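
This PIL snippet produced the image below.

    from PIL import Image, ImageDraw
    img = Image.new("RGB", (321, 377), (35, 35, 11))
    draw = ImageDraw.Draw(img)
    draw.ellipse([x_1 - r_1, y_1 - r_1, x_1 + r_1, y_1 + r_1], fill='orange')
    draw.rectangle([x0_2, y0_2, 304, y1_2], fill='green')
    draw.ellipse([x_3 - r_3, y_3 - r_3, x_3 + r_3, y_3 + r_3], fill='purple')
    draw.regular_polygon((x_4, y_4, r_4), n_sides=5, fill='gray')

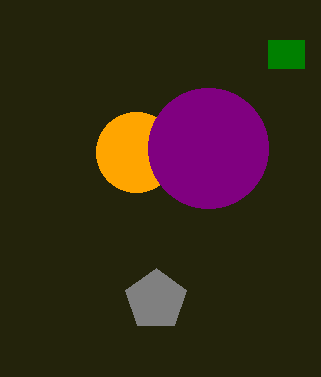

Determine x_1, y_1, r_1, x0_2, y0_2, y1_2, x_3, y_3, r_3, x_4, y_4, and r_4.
x_1 = 136, y_1 = 152, r_1 = 40, x0_2 = 268, y0_2 = 40, y1_2 = 68, x_3 = 208, y_3 = 148, r_3 = 60, x_4 = 156, y_4 = 300, r_4 = 32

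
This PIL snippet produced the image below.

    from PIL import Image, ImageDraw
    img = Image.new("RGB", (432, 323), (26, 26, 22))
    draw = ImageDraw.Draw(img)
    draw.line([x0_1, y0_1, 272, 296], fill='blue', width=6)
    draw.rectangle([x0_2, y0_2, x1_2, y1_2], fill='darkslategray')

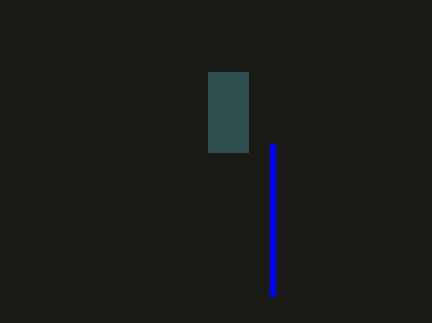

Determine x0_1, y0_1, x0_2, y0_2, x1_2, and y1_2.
x0_1 = 272, y0_1 = 144, x0_2 = 208, y0_2 = 72, x1_2 = 248, y1_2 = 152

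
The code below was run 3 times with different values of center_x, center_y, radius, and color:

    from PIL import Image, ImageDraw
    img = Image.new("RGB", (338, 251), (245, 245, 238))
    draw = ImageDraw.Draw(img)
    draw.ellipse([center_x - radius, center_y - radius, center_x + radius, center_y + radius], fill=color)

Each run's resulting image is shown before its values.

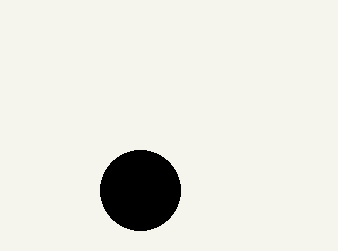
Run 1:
center_x = 140; center_y = 190; radius = 40; color = 'black'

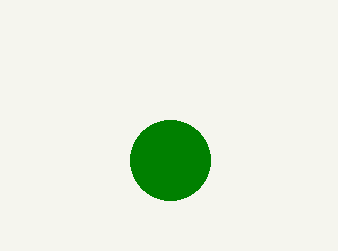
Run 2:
center_x = 170
center_y = 160
radius = 40
color = 'green'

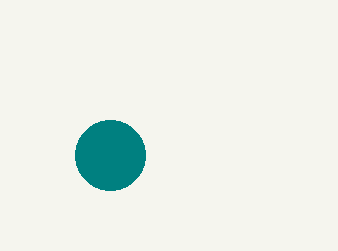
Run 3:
center_x = 110; center_y = 155; radius = 35; color = 'teal'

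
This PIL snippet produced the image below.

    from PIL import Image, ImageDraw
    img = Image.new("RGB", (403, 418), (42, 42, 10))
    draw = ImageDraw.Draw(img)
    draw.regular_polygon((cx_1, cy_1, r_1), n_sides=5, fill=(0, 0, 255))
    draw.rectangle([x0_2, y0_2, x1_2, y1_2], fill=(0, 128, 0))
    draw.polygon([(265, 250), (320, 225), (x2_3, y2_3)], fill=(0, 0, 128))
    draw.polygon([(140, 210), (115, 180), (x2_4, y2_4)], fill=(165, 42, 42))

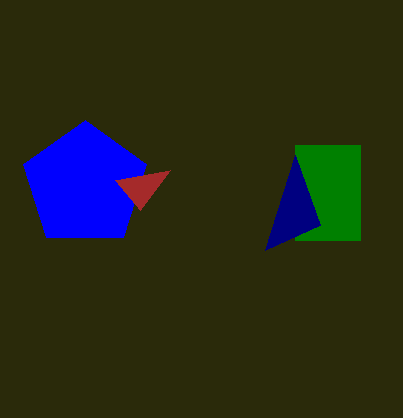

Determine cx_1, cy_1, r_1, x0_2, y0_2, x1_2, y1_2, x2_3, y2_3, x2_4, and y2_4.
cx_1 = 85; cy_1 = 185; r_1 = 65; x0_2 = 295; y0_2 = 145; x1_2 = 360; y1_2 = 240; x2_3 = 295; y2_3 = 155; x2_4 = 170; y2_4 = 170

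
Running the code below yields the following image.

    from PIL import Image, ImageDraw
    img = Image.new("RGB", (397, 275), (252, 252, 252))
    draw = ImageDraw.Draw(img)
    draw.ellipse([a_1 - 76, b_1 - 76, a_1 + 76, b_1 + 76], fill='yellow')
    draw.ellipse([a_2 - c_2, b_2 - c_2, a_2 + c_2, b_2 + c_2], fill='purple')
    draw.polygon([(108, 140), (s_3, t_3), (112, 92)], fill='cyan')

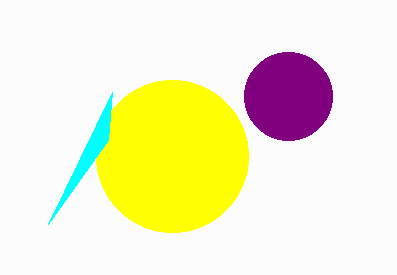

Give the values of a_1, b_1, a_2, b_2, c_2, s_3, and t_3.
a_1 = 172, b_1 = 156, a_2 = 288, b_2 = 96, c_2 = 44, s_3 = 48, t_3 = 224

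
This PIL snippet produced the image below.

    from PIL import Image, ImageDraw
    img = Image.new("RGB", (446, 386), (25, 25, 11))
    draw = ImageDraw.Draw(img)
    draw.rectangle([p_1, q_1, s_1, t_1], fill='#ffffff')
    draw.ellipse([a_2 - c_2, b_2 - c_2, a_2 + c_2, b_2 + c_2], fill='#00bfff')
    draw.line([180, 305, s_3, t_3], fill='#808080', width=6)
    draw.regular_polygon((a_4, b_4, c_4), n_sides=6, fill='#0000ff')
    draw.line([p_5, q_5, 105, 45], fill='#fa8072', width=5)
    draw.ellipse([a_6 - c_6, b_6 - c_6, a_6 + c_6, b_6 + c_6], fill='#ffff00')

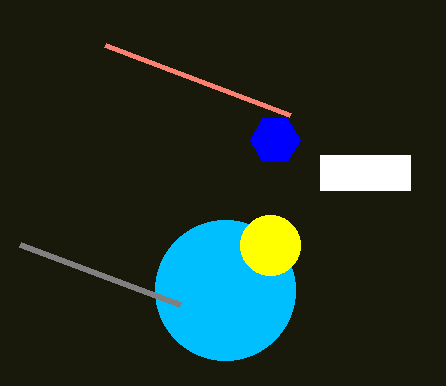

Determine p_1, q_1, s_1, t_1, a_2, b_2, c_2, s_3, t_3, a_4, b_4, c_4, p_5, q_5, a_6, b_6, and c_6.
p_1 = 320, q_1 = 155, s_1 = 410, t_1 = 190, a_2 = 225, b_2 = 290, c_2 = 70, s_3 = 20, t_3 = 245, a_4 = 275, b_4 = 140, c_4 = 25, p_5 = 290, q_5 = 115, a_6 = 270, b_6 = 245, c_6 = 30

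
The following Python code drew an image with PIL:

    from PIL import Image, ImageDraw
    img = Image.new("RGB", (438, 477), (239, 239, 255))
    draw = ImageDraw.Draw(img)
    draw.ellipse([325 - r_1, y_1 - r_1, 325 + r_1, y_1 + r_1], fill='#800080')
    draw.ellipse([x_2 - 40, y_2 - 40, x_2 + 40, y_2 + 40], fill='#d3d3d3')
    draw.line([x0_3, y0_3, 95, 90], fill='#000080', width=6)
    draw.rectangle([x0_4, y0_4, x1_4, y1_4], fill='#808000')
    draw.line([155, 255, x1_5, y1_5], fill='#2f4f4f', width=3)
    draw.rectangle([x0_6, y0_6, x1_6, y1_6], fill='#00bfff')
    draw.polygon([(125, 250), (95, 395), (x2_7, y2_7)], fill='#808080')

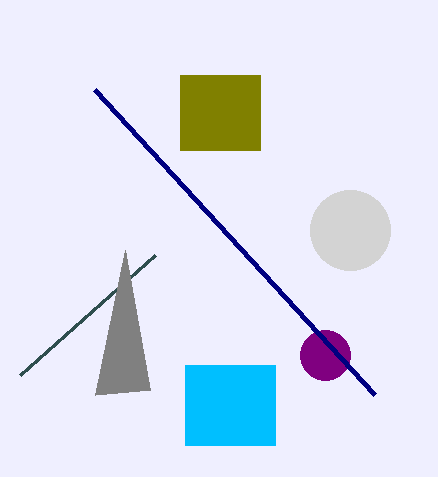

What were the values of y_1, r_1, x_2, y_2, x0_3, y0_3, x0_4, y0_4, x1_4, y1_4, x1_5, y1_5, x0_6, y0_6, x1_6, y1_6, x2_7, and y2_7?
y_1 = 355, r_1 = 25, x_2 = 350, y_2 = 230, x0_3 = 375, y0_3 = 395, x0_4 = 180, y0_4 = 75, x1_4 = 260, y1_4 = 150, x1_5 = 20, y1_5 = 375, x0_6 = 185, y0_6 = 365, x1_6 = 275, y1_6 = 445, x2_7 = 150, y2_7 = 390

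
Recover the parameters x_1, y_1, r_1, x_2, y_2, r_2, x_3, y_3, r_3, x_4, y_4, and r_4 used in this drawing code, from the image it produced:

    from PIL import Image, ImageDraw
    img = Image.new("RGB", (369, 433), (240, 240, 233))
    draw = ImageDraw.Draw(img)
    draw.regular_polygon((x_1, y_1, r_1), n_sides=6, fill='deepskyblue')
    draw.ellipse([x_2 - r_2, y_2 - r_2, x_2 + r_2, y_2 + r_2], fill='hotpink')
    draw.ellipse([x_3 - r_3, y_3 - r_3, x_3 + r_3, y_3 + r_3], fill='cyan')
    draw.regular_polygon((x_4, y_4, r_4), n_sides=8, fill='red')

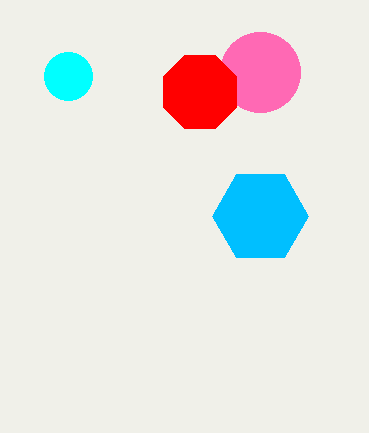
x_1 = 260
y_1 = 216
r_1 = 48
x_2 = 260
y_2 = 72
r_2 = 40
x_3 = 68
y_3 = 76
r_3 = 24
x_4 = 200
y_4 = 92
r_4 = 40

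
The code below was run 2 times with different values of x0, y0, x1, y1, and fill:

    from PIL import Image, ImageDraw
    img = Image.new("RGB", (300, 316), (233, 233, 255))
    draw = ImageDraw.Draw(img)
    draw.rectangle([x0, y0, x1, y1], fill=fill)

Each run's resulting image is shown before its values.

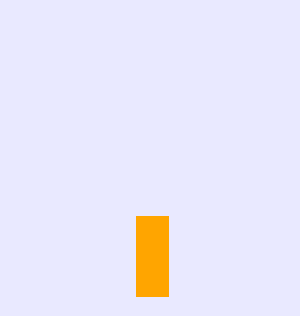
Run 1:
x0 = 136
y0 = 216
x1 = 168
y1 = 296
fill = 'orange'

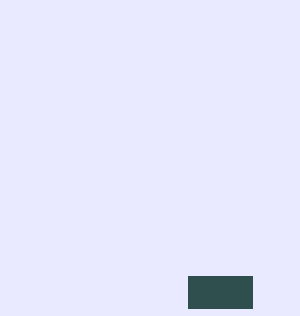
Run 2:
x0 = 188, y0 = 276, x1 = 252, y1 = 308, fill = 'darkslategray'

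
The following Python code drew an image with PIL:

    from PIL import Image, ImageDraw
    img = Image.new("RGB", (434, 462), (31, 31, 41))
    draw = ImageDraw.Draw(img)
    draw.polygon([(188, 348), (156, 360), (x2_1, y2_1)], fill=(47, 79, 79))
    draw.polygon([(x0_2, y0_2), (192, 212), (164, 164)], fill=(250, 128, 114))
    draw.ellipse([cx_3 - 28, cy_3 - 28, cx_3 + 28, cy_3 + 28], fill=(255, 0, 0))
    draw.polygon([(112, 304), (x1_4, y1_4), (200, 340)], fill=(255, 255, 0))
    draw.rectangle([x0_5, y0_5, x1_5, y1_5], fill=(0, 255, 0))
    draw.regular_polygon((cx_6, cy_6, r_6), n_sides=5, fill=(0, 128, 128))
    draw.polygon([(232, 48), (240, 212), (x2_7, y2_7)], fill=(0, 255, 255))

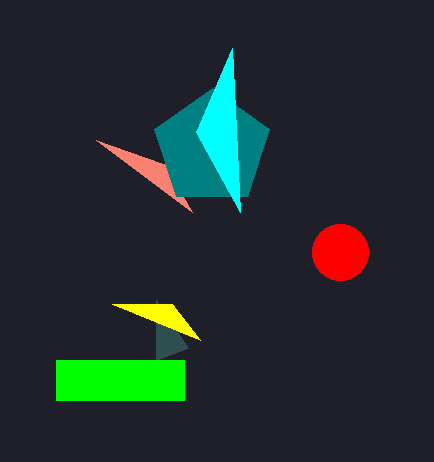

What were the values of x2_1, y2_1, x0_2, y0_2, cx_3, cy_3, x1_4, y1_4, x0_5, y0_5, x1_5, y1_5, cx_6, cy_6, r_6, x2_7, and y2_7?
x2_1 = 156
y2_1 = 300
x0_2 = 96
y0_2 = 140
cx_3 = 340
cy_3 = 252
x1_4 = 172
y1_4 = 304
x0_5 = 56
y0_5 = 360
x1_5 = 184
y1_5 = 400
cx_6 = 212
cy_6 = 148
r_6 = 60
x2_7 = 196
y2_7 = 132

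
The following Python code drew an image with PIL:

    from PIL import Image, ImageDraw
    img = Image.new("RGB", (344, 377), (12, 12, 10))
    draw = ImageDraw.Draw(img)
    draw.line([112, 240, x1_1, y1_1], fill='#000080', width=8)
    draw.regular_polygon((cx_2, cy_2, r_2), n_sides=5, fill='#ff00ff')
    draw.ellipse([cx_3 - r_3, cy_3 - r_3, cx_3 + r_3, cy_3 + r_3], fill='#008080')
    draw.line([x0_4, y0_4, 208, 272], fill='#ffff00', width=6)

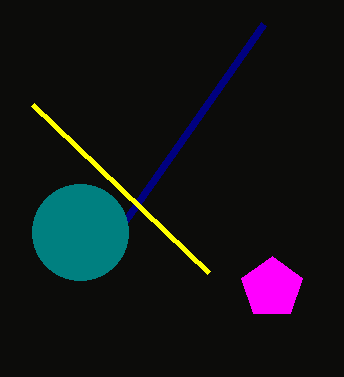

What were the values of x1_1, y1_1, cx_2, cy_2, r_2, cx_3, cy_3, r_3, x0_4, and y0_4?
x1_1 = 264
y1_1 = 24
cx_2 = 272
cy_2 = 288
r_2 = 32
cx_3 = 80
cy_3 = 232
r_3 = 48
x0_4 = 32
y0_4 = 104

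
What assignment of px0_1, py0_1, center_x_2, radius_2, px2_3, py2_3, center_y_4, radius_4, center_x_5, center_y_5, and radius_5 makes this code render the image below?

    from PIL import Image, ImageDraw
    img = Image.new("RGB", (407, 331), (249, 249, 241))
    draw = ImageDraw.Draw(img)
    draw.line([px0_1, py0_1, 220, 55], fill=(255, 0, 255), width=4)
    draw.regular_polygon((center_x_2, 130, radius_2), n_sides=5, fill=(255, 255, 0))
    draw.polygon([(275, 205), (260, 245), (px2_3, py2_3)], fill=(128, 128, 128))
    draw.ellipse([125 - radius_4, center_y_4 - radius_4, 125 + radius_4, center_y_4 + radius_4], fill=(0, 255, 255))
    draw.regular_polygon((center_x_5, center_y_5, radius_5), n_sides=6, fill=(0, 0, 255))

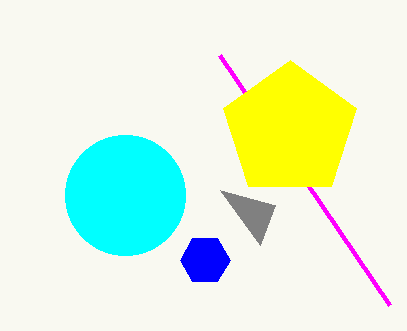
px0_1 = 390
py0_1 = 305
center_x_2 = 290
radius_2 = 70
px2_3 = 220
py2_3 = 190
center_y_4 = 195
radius_4 = 60
center_x_5 = 205
center_y_5 = 260
radius_5 = 25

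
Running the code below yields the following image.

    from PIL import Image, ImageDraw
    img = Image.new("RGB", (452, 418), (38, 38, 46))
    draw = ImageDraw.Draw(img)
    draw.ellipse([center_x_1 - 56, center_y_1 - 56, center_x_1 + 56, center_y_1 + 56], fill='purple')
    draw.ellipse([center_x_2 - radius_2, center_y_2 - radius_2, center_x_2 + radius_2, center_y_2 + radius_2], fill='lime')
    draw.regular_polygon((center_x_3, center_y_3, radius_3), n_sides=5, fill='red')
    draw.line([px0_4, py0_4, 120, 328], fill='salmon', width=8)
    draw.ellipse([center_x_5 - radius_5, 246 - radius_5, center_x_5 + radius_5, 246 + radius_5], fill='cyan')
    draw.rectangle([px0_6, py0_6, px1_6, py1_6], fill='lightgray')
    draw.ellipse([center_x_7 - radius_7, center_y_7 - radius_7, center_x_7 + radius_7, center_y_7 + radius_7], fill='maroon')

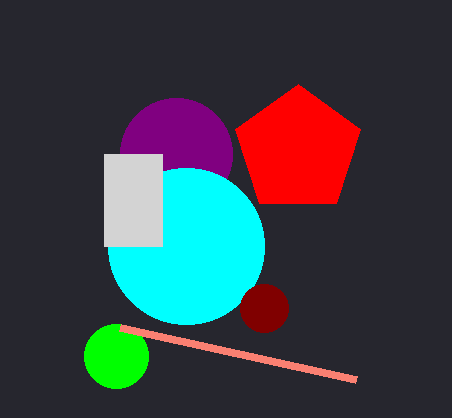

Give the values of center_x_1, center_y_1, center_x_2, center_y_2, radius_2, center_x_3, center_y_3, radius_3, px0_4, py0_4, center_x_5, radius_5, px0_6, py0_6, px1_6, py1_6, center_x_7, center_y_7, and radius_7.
center_x_1 = 176
center_y_1 = 154
center_x_2 = 116
center_y_2 = 356
radius_2 = 32
center_x_3 = 298
center_y_3 = 150
radius_3 = 66
px0_4 = 356
py0_4 = 380
center_x_5 = 186
radius_5 = 78
px0_6 = 104
py0_6 = 154
px1_6 = 162
py1_6 = 246
center_x_7 = 264
center_y_7 = 308
radius_7 = 24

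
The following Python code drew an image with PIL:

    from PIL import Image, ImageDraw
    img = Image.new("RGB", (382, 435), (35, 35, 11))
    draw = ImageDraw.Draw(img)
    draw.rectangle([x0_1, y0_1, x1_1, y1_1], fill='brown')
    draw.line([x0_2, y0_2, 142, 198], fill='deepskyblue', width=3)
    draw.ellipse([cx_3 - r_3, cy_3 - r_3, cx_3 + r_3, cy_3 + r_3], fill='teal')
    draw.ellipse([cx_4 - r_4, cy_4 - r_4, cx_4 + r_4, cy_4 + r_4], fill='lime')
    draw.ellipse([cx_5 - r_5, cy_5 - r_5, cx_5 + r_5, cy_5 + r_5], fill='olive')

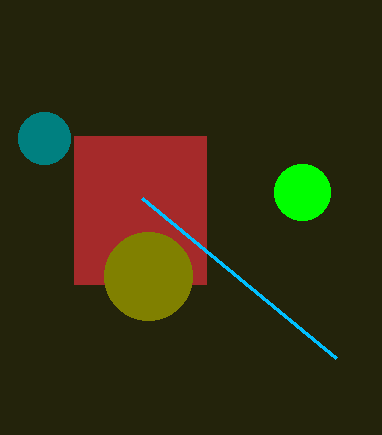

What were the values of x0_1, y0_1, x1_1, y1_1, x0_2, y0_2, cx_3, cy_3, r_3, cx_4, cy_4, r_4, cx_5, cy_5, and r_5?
x0_1 = 74; y0_1 = 136; x1_1 = 206; y1_1 = 284; x0_2 = 336; y0_2 = 358; cx_3 = 44; cy_3 = 138; r_3 = 26; cx_4 = 302; cy_4 = 192; r_4 = 28; cx_5 = 148; cy_5 = 276; r_5 = 44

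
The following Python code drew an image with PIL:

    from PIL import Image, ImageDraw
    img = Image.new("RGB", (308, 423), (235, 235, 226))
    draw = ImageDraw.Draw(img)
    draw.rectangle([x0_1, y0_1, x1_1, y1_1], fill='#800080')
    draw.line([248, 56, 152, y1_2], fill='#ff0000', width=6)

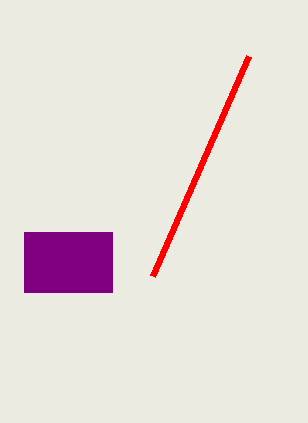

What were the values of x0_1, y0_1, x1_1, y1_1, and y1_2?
x0_1 = 24, y0_1 = 232, x1_1 = 112, y1_1 = 292, y1_2 = 276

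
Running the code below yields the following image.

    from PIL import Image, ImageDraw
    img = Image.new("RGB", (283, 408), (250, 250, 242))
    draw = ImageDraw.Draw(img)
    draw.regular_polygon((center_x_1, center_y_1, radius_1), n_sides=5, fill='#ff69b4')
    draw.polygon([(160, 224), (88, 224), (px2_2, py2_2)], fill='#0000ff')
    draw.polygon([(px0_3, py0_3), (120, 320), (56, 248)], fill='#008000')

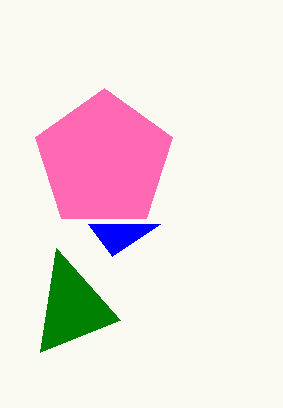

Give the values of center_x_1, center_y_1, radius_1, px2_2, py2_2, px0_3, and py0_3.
center_x_1 = 104, center_y_1 = 160, radius_1 = 72, px2_2 = 112, py2_2 = 256, px0_3 = 40, py0_3 = 352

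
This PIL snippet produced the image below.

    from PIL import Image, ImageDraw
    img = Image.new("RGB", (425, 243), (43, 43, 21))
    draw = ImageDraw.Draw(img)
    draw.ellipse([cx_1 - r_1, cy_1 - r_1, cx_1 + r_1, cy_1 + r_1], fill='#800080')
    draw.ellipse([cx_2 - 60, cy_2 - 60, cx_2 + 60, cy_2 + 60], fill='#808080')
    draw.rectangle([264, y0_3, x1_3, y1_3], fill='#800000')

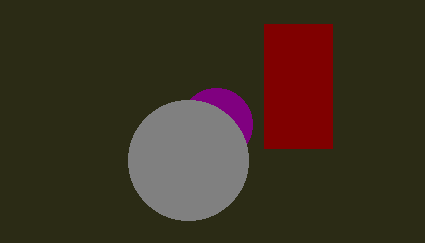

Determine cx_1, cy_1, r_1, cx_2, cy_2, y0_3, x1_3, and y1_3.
cx_1 = 216; cy_1 = 124; r_1 = 36; cx_2 = 188; cy_2 = 160; y0_3 = 24; x1_3 = 332; y1_3 = 148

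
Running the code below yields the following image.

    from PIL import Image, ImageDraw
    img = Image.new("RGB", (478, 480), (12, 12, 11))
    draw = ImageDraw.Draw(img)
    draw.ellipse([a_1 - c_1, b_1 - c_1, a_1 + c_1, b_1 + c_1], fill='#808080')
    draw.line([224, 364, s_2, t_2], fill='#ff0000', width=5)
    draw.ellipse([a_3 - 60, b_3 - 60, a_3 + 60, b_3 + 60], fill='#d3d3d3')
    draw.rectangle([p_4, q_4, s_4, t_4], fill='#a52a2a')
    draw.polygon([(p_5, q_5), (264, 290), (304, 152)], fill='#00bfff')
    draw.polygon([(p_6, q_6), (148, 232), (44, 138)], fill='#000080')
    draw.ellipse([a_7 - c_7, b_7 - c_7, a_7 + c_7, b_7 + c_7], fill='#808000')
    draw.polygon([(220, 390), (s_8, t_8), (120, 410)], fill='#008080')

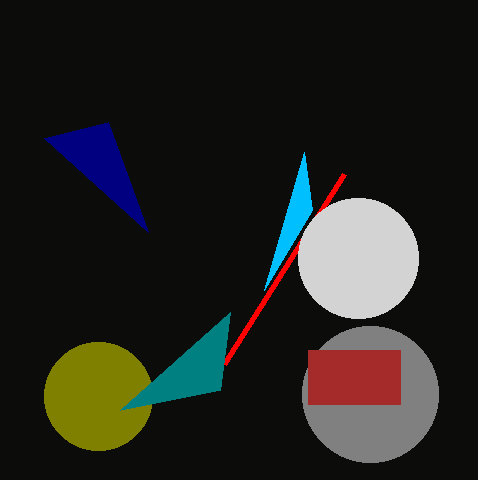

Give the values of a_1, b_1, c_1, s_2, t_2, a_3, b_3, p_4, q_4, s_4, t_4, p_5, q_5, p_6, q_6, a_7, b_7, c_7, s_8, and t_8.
a_1 = 370; b_1 = 394; c_1 = 68; s_2 = 344; t_2 = 174; a_3 = 358; b_3 = 258; p_4 = 308; q_4 = 350; s_4 = 400; t_4 = 404; p_5 = 312; q_5 = 210; p_6 = 108; q_6 = 122; a_7 = 98; b_7 = 396; c_7 = 54; s_8 = 230; t_8 = 312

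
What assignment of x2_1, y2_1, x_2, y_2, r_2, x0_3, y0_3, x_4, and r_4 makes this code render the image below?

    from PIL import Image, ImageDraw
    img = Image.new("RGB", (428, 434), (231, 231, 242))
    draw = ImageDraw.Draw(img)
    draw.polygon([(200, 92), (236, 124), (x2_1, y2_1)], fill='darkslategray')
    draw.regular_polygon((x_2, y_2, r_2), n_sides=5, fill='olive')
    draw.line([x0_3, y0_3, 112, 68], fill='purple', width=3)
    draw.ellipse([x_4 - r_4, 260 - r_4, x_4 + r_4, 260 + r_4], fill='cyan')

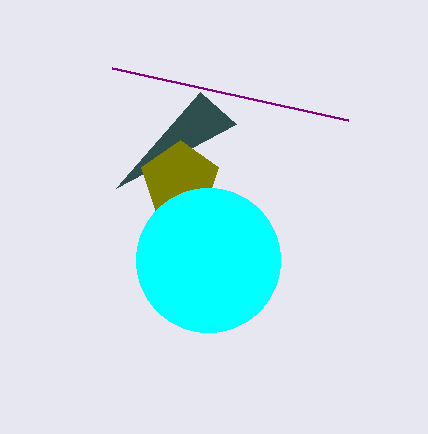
x2_1 = 116
y2_1 = 188
x_2 = 180
y_2 = 180
r_2 = 40
x0_3 = 348
y0_3 = 120
x_4 = 208
r_4 = 72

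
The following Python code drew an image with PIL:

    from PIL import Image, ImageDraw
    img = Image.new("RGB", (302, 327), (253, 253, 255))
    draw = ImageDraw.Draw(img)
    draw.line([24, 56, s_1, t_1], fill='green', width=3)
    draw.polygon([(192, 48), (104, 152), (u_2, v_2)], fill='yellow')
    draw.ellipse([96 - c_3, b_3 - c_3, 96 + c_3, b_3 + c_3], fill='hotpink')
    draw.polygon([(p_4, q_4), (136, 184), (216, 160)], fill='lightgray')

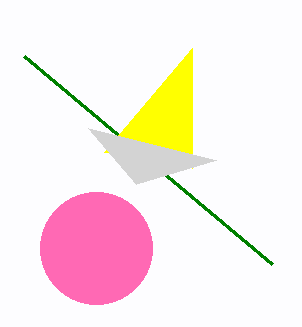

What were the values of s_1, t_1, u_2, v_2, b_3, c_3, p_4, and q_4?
s_1 = 272; t_1 = 264; u_2 = 192; v_2 = 168; b_3 = 248; c_3 = 56; p_4 = 88; q_4 = 128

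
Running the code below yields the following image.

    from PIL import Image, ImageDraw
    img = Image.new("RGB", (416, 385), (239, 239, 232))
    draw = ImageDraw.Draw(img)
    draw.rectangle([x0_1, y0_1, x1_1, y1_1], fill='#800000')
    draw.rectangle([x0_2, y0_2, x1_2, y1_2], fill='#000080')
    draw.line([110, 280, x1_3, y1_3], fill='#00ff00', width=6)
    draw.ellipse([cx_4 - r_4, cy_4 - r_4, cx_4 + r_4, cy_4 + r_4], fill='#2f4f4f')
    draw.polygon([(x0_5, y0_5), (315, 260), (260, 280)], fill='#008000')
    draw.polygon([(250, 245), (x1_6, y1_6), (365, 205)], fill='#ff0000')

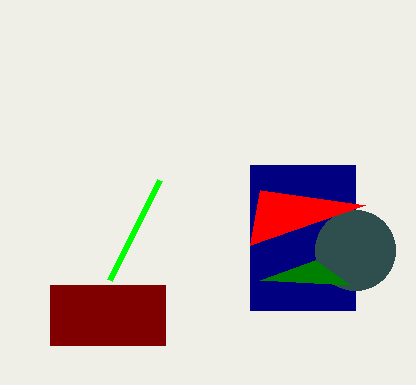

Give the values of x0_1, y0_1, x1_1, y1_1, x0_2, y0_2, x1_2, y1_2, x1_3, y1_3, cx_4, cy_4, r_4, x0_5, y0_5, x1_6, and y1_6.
x0_1 = 50
y0_1 = 285
x1_1 = 165
y1_1 = 345
x0_2 = 250
y0_2 = 165
x1_2 = 355
y1_2 = 310
x1_3 = 160
y1_3 = 180
cx_4 = 355
cy_4 = 250
r_4 = 40
x0_5 = 350
y0_5 = 285
x1_6 = 260
y1_6 = 190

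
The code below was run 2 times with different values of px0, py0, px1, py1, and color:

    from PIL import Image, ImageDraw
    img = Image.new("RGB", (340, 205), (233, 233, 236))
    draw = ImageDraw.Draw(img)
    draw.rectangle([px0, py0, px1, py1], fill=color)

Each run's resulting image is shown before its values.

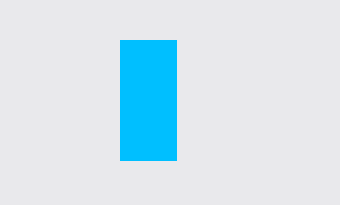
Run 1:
px0 = 120; py0 = 40; px1 = 176; py1 = 160; color = 'deepskyblue'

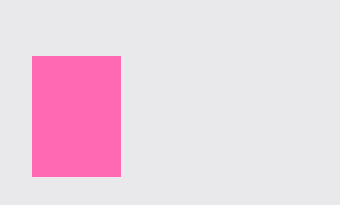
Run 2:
px0 = 32, py0 = 56, px1 = 120, py1 = 176, color = 'hotpink'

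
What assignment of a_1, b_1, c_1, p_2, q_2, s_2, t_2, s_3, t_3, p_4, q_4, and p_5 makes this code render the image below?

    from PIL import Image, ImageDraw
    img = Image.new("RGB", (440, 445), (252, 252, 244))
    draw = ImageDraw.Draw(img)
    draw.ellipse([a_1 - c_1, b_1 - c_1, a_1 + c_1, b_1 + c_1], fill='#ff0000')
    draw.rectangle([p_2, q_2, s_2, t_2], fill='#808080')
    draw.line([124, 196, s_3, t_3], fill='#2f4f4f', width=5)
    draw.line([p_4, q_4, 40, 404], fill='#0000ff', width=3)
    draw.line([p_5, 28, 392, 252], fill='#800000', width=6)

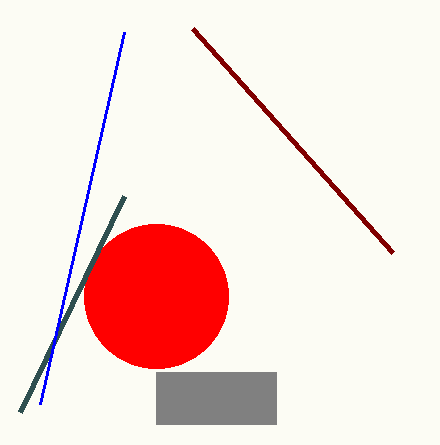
a_1 = 156
b_1 = 296
c_1 = 72
p_2 = 156
q_2 = 372
s_2 = 276
t_2 = 424
s_3 = 20
t_3 = 412
p_4 = 124
q_4 = 32
p_5 = 192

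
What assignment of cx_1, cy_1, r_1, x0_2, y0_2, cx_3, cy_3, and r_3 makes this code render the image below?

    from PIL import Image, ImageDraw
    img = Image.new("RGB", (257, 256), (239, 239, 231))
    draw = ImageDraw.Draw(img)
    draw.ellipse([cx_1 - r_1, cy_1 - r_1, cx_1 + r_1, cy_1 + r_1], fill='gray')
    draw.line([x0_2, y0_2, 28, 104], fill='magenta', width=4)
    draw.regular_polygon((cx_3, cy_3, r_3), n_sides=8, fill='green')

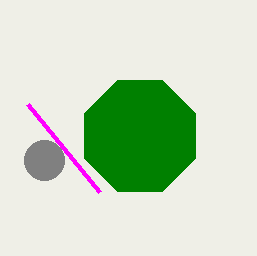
cx_1 = 44
cy_1 = 160
r_1 = 20
x0_2 = 100
y0_2 = 192
cx_3 = 140
cy_3 = 136
r_3 = 60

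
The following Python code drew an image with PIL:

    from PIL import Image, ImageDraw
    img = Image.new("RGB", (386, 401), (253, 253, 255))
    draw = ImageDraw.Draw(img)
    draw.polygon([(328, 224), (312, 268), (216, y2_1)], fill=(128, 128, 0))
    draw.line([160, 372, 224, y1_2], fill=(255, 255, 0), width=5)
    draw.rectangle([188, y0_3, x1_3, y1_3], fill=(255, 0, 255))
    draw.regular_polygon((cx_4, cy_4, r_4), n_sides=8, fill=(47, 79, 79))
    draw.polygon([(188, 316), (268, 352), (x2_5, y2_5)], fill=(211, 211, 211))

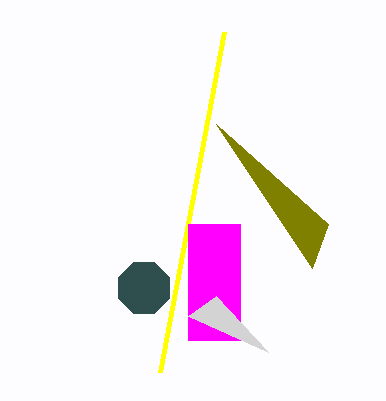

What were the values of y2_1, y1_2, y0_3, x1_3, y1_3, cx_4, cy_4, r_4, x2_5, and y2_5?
y2_1 = 124, y1_2 = 32, y0_3 = 224, x1_3 = 240, y1_3 = 340, cx_4 = 144, cy_4 = 288, r_4 = 28, x2_5 = 216, y2_5 = 296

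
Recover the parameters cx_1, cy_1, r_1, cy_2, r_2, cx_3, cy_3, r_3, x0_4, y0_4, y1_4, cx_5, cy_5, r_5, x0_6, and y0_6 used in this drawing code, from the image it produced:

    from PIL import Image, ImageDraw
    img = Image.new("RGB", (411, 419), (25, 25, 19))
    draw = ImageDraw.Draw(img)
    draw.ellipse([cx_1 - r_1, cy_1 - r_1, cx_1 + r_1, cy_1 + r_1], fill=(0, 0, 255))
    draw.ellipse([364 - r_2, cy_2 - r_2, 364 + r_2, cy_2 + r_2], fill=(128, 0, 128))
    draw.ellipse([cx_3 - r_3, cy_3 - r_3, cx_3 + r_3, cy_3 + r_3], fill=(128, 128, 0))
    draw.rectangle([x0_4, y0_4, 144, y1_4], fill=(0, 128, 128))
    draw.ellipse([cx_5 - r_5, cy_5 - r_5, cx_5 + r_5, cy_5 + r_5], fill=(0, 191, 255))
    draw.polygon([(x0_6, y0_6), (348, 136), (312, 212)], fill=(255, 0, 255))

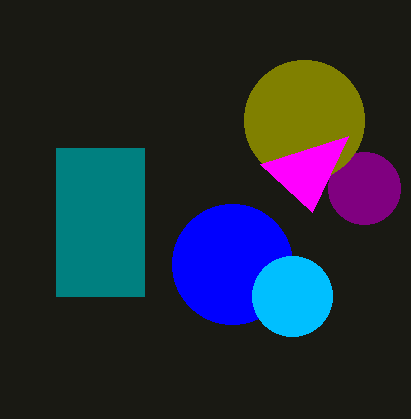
cx_1 = 232; cy_1 = 264; r_1 = 60; cy_2 = 188; r_2 = 36; cx_3 = 304; cy_3 = 120; r_3 = 60; x0_4 = 56; y0_4 = 148; y1_4 = 296; cx_5 = 292; cy_5 = 296; r_5 = 40; x0_6 = 260; y0_6 = 164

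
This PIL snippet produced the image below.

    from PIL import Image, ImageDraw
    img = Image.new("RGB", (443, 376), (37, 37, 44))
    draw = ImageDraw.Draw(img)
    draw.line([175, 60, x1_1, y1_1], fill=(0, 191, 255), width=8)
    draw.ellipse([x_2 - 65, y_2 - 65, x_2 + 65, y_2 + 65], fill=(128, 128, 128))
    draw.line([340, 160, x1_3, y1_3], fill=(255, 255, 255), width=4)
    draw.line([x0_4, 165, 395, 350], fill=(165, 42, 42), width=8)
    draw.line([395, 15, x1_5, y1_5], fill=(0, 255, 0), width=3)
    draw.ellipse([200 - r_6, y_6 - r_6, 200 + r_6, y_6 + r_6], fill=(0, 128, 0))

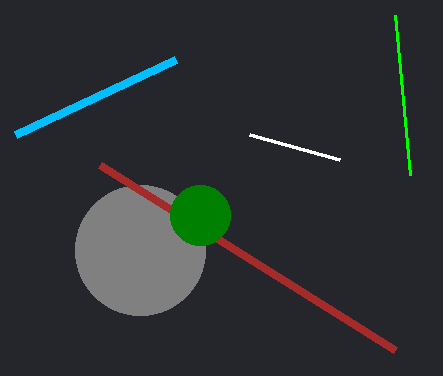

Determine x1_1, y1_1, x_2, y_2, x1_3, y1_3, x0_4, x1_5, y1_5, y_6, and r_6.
x1_1 = 15, y1_1 = 135, x_2 = 140, y_2 = 250, x1_3 = 250, y1_3 = 135, x0_4 = 100, x1_5 = 410, y1_5 = 175, y_6 = 215, r_6 = 30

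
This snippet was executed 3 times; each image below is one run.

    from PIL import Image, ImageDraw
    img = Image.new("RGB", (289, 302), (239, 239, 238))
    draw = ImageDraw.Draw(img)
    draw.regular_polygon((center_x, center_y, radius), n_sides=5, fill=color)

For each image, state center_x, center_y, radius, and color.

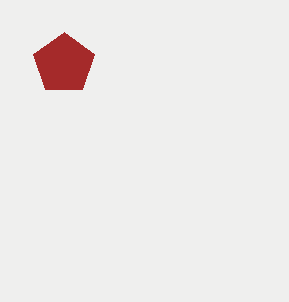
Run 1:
center_x = 64, center_y = 64, radius = 32, color = 'brown'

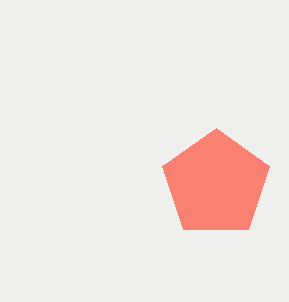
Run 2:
center_x = 216
center_y = 184
radius = 56
color = 'salmon'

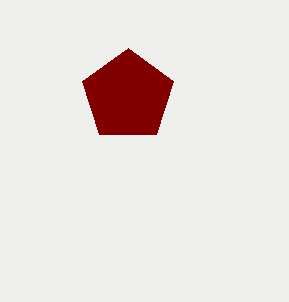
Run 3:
center_x = 128, center_y = 96, radius = 48, color = 'maroon'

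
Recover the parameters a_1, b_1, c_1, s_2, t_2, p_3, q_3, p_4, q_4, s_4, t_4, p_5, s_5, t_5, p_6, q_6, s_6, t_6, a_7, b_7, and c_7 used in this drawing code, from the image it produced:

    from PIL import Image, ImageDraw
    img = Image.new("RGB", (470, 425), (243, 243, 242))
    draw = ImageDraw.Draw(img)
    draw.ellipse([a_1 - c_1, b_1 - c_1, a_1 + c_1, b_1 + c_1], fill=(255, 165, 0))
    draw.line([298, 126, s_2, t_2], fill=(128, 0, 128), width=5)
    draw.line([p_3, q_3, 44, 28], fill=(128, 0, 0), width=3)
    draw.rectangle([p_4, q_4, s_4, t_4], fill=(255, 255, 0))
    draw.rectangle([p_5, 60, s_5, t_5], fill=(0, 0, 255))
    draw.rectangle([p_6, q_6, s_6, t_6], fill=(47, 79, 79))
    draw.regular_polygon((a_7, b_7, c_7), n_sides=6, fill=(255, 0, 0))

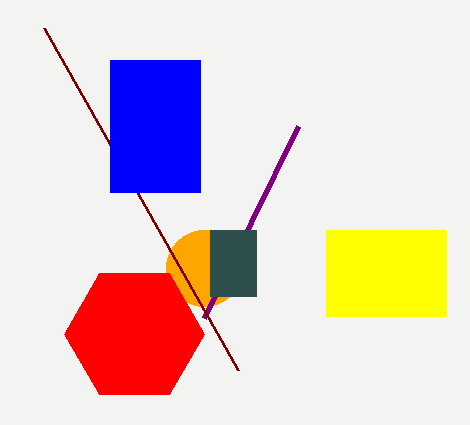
a_1 = 204, b_1 = 268, c_1 = 38, s_2 = 204, t_2 = 318, p_3 = 238, q_3 = 370, p_4 = 326, q_4 = 230, s_4 = 446, t_4 = 316, p_5 = 110, s_5 = 200, t_5 = 192, p_6 = 210, q_6 = 230, s_6 = 256, t_6 = 296, a_7 = 134, b_7 = 334, c_7 = 70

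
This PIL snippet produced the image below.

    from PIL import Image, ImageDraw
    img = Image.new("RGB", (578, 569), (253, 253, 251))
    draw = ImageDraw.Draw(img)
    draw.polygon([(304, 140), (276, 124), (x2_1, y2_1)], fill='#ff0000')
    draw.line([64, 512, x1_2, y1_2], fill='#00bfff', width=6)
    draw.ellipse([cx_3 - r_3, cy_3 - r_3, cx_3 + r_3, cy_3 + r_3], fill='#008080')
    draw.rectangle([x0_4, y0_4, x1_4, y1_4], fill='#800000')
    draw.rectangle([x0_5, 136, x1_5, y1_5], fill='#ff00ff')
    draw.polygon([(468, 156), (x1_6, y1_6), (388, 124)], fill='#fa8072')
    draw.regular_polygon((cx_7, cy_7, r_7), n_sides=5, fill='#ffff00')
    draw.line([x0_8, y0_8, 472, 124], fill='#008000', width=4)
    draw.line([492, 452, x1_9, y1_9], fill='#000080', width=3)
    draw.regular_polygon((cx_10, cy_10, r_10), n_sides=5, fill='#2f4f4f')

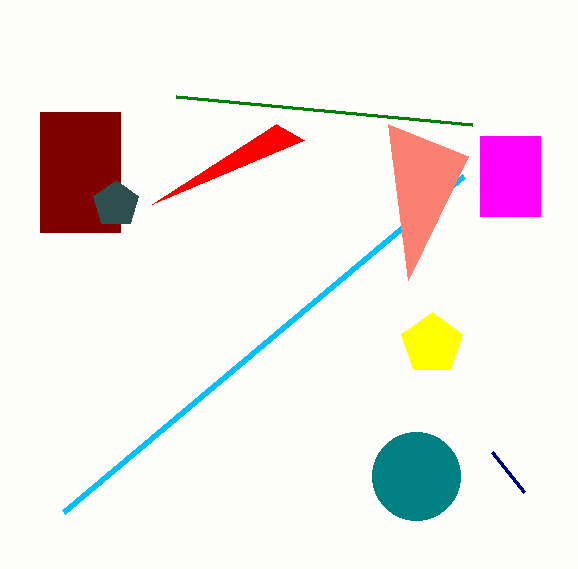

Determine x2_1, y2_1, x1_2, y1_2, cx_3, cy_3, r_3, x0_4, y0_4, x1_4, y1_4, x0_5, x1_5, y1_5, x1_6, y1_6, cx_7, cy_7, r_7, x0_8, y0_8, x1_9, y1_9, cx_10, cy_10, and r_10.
x2_1 = 152
y2_1 = 204
x1_2 = 464
y1_2 = 176
cx_3 = 416
cy_3 = 476
r_3 = 44
x0_4 = 40
y0_4 = 112
x1_4 = 120
y1_4 = 232
x0_5 = 480
x1_5 = 540
y1_5 = 216
x1_6 = 408
y1_6 = 280
cx_7 = 432
cy_7 = 344
r_7 = 32
x0_8 = 176
y0_8 = 96
x1_9 = 524
y1_9 = 492
cx_10 = 116
cy_10 = 204
r_10 = 24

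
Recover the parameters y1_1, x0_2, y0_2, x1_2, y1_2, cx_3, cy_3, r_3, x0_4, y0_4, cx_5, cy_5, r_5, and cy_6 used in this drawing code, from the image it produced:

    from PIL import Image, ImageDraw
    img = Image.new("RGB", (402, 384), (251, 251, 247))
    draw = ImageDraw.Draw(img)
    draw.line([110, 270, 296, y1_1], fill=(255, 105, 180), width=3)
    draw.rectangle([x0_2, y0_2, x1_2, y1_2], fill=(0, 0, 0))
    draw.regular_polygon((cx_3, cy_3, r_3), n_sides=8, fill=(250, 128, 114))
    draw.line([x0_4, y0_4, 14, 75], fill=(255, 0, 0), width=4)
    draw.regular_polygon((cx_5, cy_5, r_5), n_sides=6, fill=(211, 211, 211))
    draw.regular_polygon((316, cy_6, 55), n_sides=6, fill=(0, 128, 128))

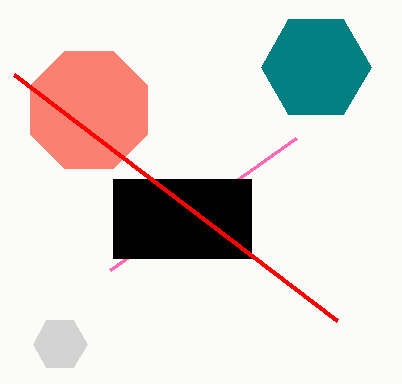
y1_1 = 138, x0_2 = 113, y0_2 = 179, x1_2 = 251, y1_2 = 258, cx_3 = 89, cy_3 = 110, r_3 = 63, x0_4 = 337, y0_4 = 321, cx_5 = 60, cy_5 = 344, r_5 = 27, cy_6 = 67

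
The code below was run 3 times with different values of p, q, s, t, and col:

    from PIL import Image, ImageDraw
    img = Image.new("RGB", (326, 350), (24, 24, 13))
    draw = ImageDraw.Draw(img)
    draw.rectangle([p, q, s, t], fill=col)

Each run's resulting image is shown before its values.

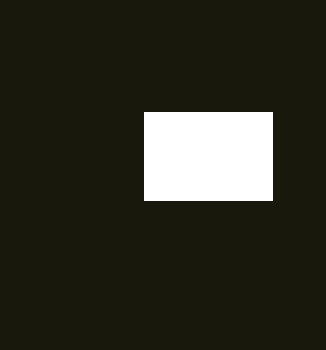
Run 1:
p = 144; q = 112; s = 272; t = 200; col = 'white'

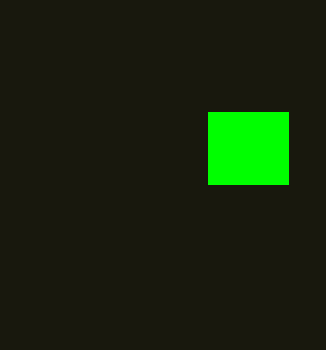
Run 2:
p = 208, q = 112, s = 288, t = 184, col = 'lime'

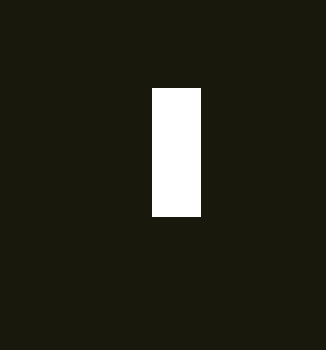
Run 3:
p = 152; q = 88; s = 200; t = 216; col = 'white'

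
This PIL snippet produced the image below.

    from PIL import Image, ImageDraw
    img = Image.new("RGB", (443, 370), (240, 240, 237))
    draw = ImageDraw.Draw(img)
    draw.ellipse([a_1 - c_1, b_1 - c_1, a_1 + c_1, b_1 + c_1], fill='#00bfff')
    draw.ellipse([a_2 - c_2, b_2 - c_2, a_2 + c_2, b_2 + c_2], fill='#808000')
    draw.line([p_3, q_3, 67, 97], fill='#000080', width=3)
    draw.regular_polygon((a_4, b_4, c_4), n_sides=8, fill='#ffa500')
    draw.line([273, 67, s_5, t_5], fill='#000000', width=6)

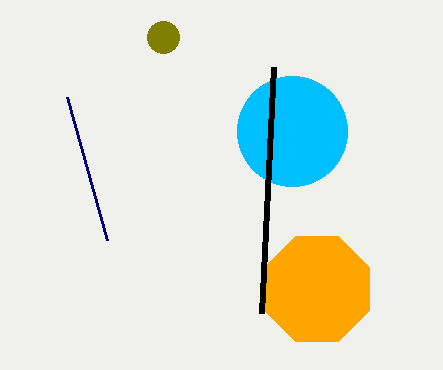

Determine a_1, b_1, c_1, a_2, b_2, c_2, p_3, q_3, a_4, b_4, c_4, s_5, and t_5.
a_1 = 292, b_1 = 131, c_1 = 55, a_2 = 163, b_2 = 37, c_2 = 16, p_3 = 107, q_3 = 240, a_4 = 317, b_4 = 289, c_4 = 57, s_5 = 261, t_5 = 313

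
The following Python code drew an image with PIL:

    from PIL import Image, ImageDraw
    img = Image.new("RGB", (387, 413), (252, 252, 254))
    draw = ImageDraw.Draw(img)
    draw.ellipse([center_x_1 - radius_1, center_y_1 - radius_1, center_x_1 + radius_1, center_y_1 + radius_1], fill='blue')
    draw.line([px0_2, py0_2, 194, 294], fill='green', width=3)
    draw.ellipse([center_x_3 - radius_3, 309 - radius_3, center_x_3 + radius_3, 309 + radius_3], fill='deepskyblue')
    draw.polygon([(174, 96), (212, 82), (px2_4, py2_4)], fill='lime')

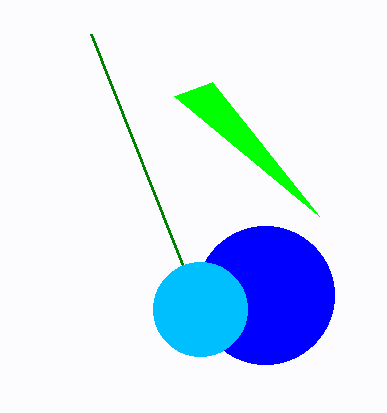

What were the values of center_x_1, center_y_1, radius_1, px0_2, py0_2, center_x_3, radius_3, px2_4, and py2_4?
center_x_1 = 265
center_y_1 = 295
radius_1 = 69
px0_2 = 91
py0_2 = 34
center_x_3 = 200
radius_3 = 47
px2_4 = 319
py2_4 = 216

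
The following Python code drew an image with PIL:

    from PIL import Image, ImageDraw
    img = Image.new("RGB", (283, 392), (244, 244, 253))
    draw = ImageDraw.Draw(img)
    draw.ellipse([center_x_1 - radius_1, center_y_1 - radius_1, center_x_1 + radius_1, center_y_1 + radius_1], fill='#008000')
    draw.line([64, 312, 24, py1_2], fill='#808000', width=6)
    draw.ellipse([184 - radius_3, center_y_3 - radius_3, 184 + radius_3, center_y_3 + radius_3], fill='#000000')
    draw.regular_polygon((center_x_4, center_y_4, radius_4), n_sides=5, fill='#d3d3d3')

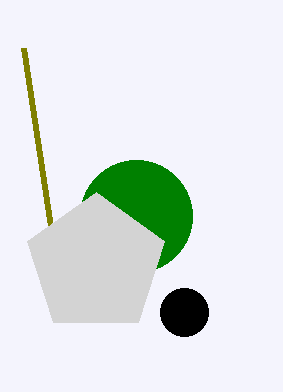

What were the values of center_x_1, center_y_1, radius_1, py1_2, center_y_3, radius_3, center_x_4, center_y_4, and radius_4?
center_x_1 = 136
center_y_1 = 216
radius_1 = 56
py1_2 = 48
center_y_3 = 312
radius_3 = 24
center_x_4 = 96
center_y_4 = 264
radius_4 = 72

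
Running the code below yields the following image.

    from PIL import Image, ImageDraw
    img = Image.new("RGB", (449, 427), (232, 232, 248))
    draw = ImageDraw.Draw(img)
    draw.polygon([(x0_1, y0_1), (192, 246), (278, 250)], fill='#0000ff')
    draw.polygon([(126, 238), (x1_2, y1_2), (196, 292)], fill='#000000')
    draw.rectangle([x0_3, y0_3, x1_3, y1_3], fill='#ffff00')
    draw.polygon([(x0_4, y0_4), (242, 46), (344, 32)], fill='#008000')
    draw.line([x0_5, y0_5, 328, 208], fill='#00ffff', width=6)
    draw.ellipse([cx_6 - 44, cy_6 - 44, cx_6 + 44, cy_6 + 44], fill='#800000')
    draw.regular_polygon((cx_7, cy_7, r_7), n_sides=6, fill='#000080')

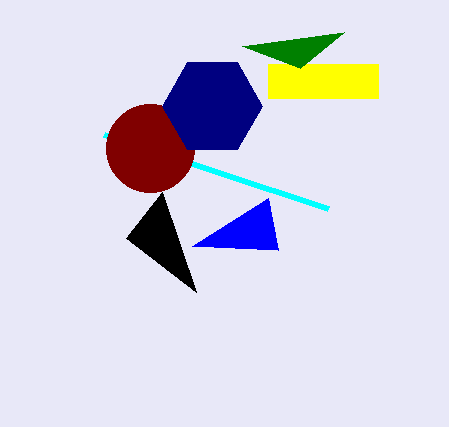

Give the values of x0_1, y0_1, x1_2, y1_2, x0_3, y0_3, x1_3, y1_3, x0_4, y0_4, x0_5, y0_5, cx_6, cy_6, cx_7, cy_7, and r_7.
x0_1 = 268; y0_1 = 198; x1_2 = 162; y1_2 = 192; x0_3 = 268; y0_3 = 64; x1_3 = 378; y1_3 = 98; x0_4 = 300; y0_4 = 68; x0_5 = 104; y0_5 = 134; cx_6 = 150; cy_6 = 148; cx_7 = 212; cy_7 = 106; r_7 = 50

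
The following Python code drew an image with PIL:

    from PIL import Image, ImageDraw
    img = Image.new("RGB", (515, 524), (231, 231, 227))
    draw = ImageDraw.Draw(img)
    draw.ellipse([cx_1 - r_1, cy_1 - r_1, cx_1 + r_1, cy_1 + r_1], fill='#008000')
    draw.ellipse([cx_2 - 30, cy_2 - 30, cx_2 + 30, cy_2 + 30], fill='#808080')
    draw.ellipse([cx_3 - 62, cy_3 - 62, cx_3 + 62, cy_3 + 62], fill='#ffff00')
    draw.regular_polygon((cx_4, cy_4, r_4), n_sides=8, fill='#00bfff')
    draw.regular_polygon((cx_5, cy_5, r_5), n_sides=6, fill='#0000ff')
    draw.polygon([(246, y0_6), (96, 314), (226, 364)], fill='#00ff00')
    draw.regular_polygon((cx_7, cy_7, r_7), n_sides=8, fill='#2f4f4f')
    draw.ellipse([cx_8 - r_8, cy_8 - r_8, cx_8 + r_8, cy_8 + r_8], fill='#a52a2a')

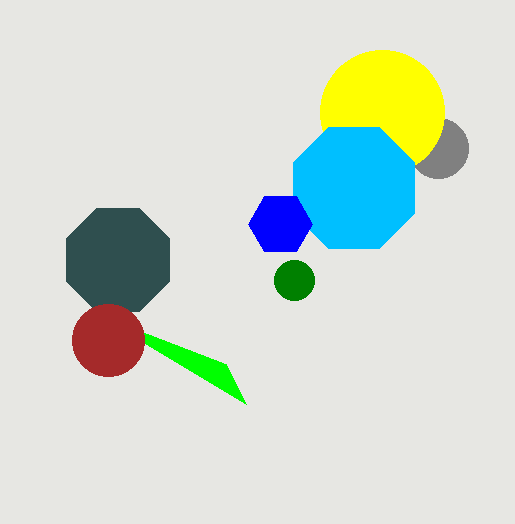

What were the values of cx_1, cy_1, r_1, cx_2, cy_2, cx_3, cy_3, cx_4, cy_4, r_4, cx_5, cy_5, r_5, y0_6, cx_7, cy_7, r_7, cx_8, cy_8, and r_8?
cx_1 = 294, cy_1 = 280, r_1 = 20, cx_2 = 438, cy_2 = 148, cx_3 = 382, cy_3 = 112, cx_4 = 354, cy_4 = 188, r_4 = 66, cx_5 = 280, cy_5 = 224, r_5 = 32, y0_6 = 404, cx_7 = 118, cy_7 = 260, r_7 = 56, cx_8 = 108, cy_8 = 340, r_8 = 36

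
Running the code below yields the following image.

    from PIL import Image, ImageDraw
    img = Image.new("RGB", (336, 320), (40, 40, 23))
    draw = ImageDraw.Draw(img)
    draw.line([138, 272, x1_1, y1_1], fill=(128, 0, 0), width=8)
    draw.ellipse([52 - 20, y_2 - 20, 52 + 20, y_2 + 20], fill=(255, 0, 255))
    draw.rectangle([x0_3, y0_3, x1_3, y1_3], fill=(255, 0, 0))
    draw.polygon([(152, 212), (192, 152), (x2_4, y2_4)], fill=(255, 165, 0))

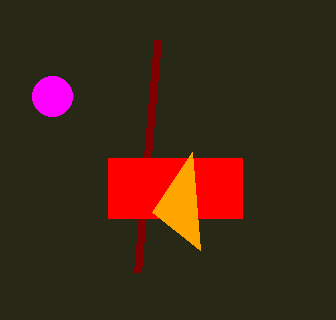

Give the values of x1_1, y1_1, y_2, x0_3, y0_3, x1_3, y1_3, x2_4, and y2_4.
x1_1 = 158; y1_1 = 40; y_2 = 96; x0_3 = 108; y0_3 = 158; x1_3 = 242; y1_3 = 218; x2_4 = 200; y2_4 = 250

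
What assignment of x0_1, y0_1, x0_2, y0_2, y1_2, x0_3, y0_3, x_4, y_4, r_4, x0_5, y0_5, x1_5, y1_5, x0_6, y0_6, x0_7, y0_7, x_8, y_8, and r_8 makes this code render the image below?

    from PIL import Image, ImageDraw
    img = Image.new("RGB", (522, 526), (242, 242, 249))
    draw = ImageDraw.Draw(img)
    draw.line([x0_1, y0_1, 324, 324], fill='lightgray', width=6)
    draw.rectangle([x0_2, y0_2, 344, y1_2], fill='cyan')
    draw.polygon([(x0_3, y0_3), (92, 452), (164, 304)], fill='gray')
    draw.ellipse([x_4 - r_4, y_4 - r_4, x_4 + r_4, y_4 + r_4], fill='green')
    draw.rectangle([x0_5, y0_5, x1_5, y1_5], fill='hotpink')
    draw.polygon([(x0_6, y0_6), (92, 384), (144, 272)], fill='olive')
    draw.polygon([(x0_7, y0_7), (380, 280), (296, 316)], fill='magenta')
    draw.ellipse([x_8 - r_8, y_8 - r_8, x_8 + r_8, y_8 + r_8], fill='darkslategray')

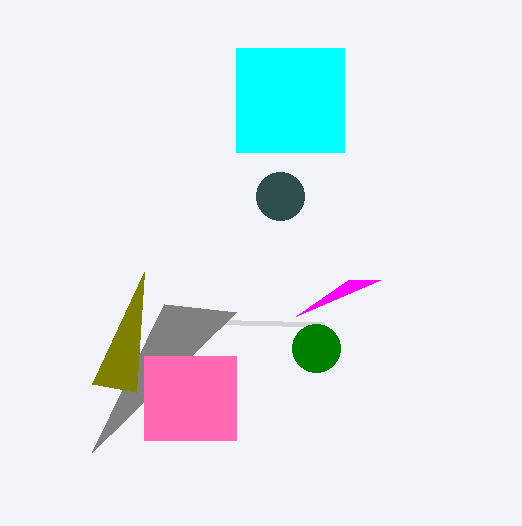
x0_1 = 156, y0_1 = 320, x0_2 = 236, y0_2 = 48, y1_2 = 152, x0_3 = 236, y0_3 = 312, x_4 = 316, y_4 = 348, r_4 = 24, x0_5 = 144, y0_5 = 356, x1_5 = 236, y1_5 = 440, x0_6 = 136, y0_6 = 392, x0_7 = 348, y0_7 = 280, x_8 = 280, y_8 = 196, r_8 = 24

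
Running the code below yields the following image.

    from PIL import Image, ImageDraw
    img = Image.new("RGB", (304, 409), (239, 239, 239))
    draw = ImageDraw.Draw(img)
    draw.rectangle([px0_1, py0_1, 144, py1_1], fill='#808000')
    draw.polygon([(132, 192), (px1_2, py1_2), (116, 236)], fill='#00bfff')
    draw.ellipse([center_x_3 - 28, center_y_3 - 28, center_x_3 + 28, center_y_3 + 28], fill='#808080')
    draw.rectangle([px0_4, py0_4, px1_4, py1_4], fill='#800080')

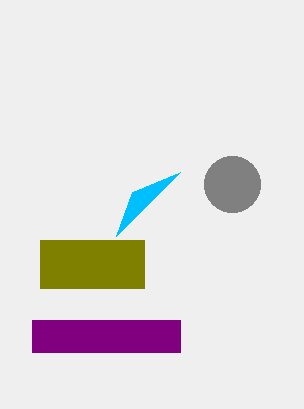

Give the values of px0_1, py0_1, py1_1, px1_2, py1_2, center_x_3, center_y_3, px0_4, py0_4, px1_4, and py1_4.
px0_1 = 40
py0_1 = 240
py1_1 = 288
px1_2 = 180
py1_2 = 172
center_x_3 = 232
center_y_3 = 184
px0_4 = 32
py0_4 = 320
px1_4 = 180
py1_4 = 352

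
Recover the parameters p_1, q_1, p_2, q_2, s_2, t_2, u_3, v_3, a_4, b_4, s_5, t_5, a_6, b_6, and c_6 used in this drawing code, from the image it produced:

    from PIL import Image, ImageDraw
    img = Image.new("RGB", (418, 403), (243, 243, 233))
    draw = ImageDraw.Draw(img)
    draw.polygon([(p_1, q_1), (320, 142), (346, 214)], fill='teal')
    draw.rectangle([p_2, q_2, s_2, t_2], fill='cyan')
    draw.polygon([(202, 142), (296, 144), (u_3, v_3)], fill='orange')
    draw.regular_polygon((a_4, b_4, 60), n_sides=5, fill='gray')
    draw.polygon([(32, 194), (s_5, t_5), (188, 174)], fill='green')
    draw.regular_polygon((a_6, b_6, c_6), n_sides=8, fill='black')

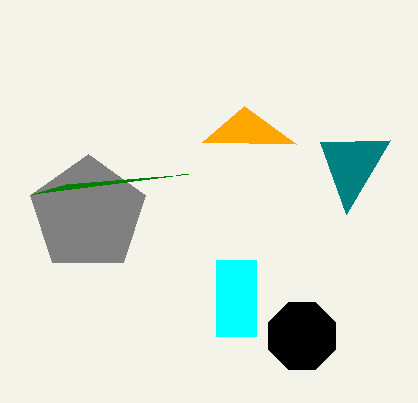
p_1 = 390, q_1 = 140, p_2 = 216, q_2 = 260, s_2 = 256, t_2 = 336, u_3 = 244, v_3 = 106, a_4 = 88, b_4 = 214, s_5 = 66, t_5 = 184, a_6 = 302, b_6 = 336, c_6 = 36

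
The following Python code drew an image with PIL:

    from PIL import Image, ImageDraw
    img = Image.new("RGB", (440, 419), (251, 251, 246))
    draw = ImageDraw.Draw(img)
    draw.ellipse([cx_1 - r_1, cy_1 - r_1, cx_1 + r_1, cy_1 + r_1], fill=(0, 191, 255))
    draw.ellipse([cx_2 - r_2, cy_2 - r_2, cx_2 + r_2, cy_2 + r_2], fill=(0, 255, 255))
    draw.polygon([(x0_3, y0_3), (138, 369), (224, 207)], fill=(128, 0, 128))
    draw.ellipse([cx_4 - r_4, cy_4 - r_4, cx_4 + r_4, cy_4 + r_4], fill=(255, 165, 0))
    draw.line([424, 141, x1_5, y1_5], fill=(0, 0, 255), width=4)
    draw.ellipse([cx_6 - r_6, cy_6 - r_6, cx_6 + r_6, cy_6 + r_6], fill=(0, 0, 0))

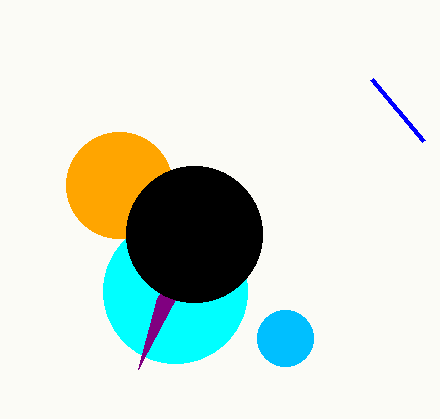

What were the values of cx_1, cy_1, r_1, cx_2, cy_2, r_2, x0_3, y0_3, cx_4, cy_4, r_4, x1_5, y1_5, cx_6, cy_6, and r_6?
cx_1 = 285; cy_1 = 338; r_1 = 28; cx_2 = 175; cy_2 = 291; r_2 = 72; x0_3 = 157; y0_3 = 298; cx_4 = 119; cy_4 = 185; r_4 = 53; x1_5 = 372; y1_5 = 79; cx_6 = 194; cy_6 = 234; r_6 = 68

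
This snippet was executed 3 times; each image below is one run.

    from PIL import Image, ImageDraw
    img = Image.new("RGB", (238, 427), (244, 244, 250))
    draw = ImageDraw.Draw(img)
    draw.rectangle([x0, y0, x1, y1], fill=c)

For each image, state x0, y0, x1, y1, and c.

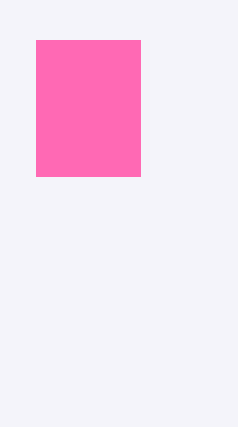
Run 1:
x0 = 36; y0 = 40; x1 = 140; y1 = 176; c = 'hotpink'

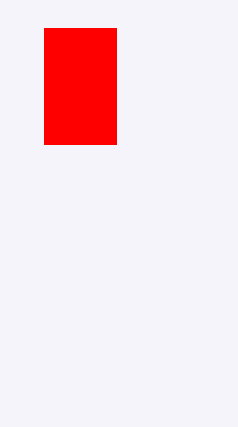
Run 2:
x0 = 44
y0 = 28
x1 = 116
y1 = 144
c = 'red'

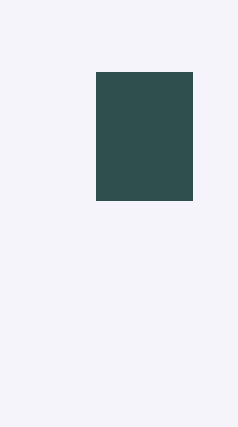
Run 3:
x0 = 96, y0 = 72, x1 = 192, y1 = 200, c = 'darkslategray'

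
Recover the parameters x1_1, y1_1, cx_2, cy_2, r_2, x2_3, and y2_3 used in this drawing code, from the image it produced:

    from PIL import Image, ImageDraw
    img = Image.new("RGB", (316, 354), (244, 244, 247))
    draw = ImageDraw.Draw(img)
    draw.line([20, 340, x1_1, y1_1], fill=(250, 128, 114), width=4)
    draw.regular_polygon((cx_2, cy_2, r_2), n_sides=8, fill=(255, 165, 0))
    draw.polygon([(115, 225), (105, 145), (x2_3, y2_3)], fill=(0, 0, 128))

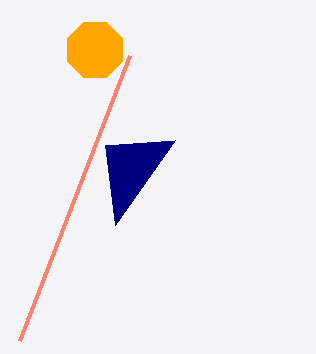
x1_1 = 130; y1_1 = 55; cx_2 = 95; cy_2 = 50; r_2 = 30; x2_3 = 175; y2_3 = 140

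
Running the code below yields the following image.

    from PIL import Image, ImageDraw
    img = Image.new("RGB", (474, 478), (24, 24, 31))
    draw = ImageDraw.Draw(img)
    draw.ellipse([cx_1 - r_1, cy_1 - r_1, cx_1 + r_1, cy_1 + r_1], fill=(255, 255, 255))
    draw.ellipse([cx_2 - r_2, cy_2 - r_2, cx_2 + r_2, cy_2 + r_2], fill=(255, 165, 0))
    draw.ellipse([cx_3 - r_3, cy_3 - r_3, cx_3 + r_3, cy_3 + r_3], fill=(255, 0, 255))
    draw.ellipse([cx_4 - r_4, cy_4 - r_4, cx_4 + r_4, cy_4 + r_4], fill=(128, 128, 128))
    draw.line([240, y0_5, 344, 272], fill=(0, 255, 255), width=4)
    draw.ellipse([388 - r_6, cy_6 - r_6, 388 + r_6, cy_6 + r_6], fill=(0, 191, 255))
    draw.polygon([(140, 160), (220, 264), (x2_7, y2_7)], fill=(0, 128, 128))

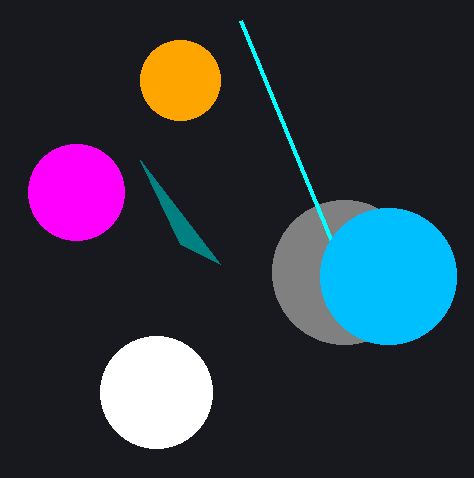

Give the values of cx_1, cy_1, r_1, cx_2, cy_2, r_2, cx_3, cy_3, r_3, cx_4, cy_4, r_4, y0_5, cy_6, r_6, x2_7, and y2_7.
cx_1 = 156, cy_1 = 392, r_1 = 56, cx_2 = 180, cy_2 = 80, r_2 = 40, cx_3 = 76, cy_3 = 192, r_3 = 48, cx_4 = 344, cy_4 = 272, r_4 = 72, y0_5 = 20, cy_6 = 276, r_6 = 68, x2_7 = 180, y2_7 = 244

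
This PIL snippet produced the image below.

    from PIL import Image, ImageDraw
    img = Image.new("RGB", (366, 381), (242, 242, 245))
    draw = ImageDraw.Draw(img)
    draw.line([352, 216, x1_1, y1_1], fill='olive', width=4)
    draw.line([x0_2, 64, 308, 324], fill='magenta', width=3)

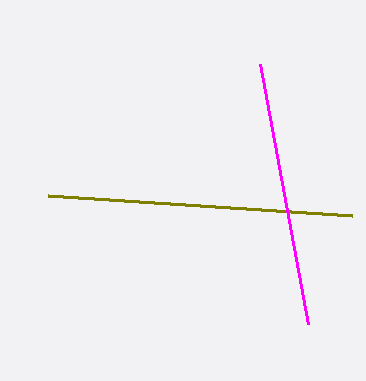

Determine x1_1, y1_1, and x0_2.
x1_1 = 48, y1_1 = 196, x0_2 = 260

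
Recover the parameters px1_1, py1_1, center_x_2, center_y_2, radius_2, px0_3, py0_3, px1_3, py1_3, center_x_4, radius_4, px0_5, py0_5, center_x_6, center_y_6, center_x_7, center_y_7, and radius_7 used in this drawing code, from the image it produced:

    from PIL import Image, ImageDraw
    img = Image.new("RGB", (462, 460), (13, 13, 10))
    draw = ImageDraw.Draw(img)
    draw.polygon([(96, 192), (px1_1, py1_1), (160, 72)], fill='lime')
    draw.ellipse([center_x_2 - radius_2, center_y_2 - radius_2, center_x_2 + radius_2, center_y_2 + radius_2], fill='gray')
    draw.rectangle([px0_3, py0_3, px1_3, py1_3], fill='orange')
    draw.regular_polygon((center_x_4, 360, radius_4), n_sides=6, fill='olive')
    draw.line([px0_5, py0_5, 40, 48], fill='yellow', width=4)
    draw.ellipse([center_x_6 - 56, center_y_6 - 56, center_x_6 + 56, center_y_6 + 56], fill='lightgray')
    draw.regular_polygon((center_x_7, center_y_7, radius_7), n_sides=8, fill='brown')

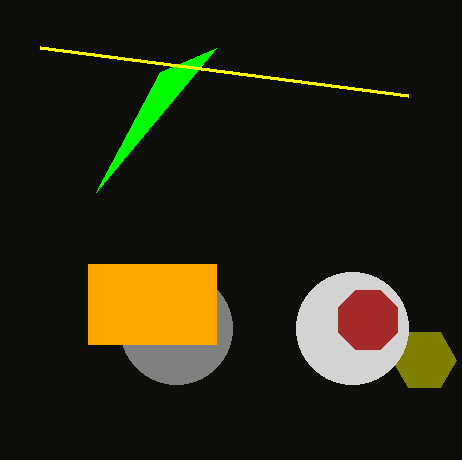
px1_1 = 216
py1_1 = 48
center_x_2 = 176
center_y_2 = 328
radius_2 = 56
px0_3 = 88
py0_3 = 264
px1_3 = 216
py1_3 = 344
center_x_4 = 424
radius_4 = 32
px0_5 = 408
py0_5 = 96
center_x_6 = 352
center_y_6 = 328
center_x_7 = 368
center_y_7 = 320
radius_7 = 32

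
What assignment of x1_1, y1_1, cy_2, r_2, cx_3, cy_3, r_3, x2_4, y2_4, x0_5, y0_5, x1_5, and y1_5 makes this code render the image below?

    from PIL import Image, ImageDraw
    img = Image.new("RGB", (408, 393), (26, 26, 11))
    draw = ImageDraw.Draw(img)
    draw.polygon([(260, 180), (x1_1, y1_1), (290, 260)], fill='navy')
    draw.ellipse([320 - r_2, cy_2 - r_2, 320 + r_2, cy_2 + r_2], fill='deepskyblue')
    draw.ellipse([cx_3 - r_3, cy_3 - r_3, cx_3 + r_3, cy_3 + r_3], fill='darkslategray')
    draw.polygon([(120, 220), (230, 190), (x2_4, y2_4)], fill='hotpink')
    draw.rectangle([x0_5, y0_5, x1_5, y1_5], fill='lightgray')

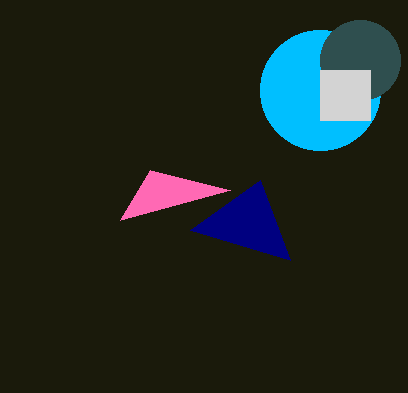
x1_1 = 190
y1_1 = 230
cy_2 = 90
r_2 = 60
cx_3 = 360
cy_3 = 60
r_3 = 40
x2_4 = 150
y2_4 = 170
x0_5 = 320
y0_5 = 70
x1_5 = 370
y1_5 = 120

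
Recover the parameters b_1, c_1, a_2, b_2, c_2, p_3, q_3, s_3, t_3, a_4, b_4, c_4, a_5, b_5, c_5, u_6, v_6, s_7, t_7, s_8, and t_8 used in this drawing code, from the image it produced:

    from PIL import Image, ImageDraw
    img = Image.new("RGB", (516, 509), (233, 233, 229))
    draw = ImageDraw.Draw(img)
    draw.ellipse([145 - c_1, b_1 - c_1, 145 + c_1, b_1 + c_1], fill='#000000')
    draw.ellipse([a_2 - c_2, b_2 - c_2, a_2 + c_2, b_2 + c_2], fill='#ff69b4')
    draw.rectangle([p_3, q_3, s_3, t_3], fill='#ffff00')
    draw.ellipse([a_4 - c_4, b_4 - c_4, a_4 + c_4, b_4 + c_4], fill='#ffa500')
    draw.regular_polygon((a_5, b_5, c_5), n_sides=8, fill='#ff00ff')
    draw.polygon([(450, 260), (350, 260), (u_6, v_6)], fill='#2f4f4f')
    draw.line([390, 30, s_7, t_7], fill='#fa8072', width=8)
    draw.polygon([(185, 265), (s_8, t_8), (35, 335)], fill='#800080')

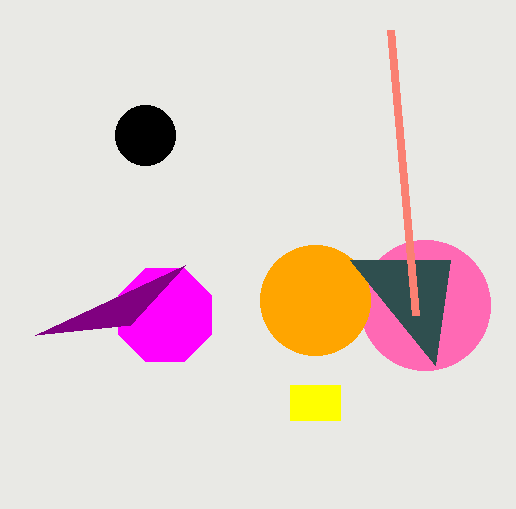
b_1 = 135; c_1 = 30; a_2 = 425; b_2 = 305; c_2 = 65; p_3 = 290; q_3 = 385; s_3 = 340; t_3 = 420; a_4 = 315; b_4 = 300; c_4 = 55; a_5 = 165; b_5 = 315; c_5 = 50; u_6 = 435; v_6 = 365; s_7 = 415; t_7 = 315; s_8 = 130; t_8 = 325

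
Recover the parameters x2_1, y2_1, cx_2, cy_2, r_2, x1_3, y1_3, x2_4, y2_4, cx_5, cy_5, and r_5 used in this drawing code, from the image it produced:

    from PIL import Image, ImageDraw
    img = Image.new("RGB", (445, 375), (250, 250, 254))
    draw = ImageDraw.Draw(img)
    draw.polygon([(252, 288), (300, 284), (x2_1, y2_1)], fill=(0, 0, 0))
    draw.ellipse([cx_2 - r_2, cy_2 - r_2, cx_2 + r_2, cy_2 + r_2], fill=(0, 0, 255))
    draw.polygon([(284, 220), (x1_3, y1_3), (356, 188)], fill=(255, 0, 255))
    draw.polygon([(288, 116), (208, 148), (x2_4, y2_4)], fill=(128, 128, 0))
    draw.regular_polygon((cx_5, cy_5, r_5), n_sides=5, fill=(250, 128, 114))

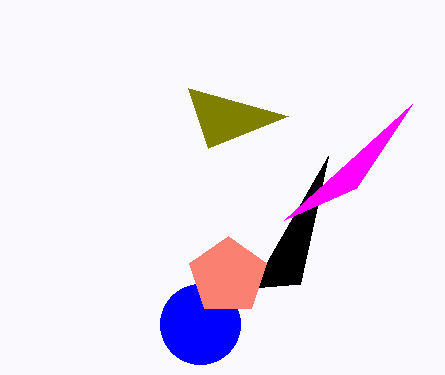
x2_1 = 328
y2_1 = 156
cx_2 = 200
cy_2 = 324
r_2 = 40
x1_3 = 412
y1_3 = 104
x2_4 = 188
y2_4 = 88
cx_5 = 228
cy_5 = 276
r_5 = 40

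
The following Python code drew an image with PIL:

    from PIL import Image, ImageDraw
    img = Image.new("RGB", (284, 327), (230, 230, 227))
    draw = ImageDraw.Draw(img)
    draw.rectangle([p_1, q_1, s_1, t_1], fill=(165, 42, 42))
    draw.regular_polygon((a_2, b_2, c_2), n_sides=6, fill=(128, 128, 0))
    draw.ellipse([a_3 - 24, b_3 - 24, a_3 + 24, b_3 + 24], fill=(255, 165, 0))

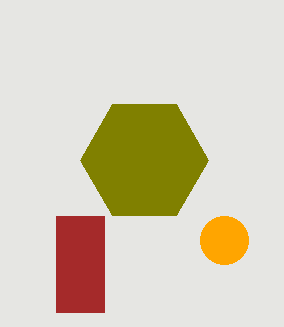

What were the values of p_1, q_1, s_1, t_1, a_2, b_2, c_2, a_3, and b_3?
p_1 = 56, q_1 = 216, s_1 = 104, t_1 = 312, a_2 = 144, b_2 = 160, c_2 = 64, a_3 = 224, b_3 = 240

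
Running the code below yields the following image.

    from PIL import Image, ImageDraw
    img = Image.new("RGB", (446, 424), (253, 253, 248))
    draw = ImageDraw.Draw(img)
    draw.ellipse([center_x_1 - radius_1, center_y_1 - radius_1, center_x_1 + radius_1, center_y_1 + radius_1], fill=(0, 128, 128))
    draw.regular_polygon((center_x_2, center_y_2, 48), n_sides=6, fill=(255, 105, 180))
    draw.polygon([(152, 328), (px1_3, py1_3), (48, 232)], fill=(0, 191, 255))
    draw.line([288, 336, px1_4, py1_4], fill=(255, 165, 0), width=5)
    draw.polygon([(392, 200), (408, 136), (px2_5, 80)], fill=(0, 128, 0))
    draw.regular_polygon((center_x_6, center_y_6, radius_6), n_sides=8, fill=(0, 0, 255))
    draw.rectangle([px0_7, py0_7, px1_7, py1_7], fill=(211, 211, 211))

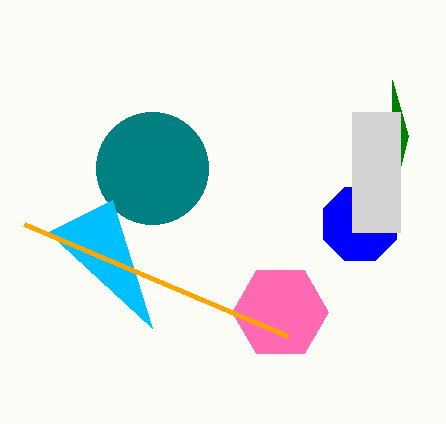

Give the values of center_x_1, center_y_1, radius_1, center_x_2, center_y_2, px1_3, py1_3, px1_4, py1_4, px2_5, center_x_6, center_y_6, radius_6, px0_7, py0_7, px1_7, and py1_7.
center_x_1 = 152
center_y_1 = 168
radius_1 = 56
center_x_2 = 280
center_y_2 = 312
px1_3 = 112
py1_3 = 200
px1_4 = 24
py1_4 = 224
px2_5 = 392
center_x_6 = 360
center_y_6 = 224
radius_6 = 40
px0_7 = 352
py0_7 = 112
px1_7 = 400
py1_7 = 232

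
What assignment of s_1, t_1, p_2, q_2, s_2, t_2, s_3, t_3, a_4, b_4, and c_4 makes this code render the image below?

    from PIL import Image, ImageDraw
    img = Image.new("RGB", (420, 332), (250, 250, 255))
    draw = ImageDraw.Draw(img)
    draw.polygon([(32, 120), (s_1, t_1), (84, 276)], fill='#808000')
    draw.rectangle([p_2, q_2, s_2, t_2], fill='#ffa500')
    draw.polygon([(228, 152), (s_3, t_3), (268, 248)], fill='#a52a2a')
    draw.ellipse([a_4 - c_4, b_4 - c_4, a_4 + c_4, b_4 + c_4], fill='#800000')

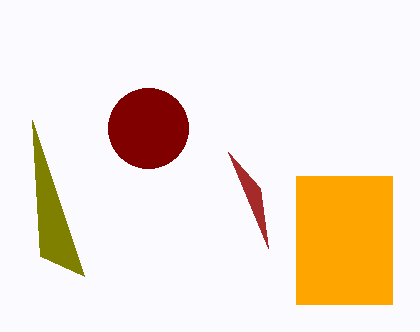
s_1 = 40
t_1 = 256
p_2 = 296
q_2 = 176
s_2 = 392
t_2 = 304
s_3 = 260
t_3 = 188
a_4 = 148
b_4 = 128
c_4 = 40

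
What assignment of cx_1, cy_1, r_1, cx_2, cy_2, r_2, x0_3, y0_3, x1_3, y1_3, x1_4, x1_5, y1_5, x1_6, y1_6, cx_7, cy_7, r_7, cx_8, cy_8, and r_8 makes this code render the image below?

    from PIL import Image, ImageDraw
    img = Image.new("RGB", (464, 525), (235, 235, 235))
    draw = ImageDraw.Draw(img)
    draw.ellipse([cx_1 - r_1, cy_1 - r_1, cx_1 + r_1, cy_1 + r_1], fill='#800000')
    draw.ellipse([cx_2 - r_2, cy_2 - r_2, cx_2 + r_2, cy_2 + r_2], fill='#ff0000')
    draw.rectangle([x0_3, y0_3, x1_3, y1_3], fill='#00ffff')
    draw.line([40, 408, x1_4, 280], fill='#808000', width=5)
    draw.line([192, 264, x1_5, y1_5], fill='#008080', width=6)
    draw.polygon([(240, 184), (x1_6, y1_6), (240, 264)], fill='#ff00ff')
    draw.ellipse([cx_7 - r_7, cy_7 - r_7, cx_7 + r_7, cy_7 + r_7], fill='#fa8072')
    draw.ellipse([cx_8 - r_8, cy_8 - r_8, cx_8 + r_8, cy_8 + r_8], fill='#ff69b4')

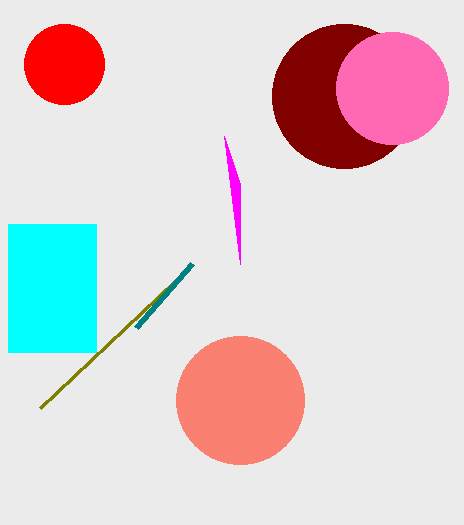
cx_1 = 344; cy_1 = 96; r_1 = 72; cx_2 = 64; cy_2 = 64; r_2 = 40; x0_3 = 8; y0_3 = 224; x1_3 = 96; y1_3 = 352; x1_4 = 176; x1_5 = 136; y1_5 = 328; x1_6 = 224; y1_6 = 136; cx_7 = 240; cy_7 = 400; r_7 = 64; cx_8 = 392; cy_8 = 88; r_8 = 56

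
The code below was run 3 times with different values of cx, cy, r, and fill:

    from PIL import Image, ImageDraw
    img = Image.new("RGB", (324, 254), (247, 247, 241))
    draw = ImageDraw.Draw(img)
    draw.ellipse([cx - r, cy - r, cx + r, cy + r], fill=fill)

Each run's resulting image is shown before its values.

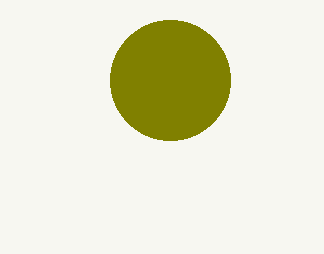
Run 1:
cx = 170
cy = 80
r = 60
fill = 'olive'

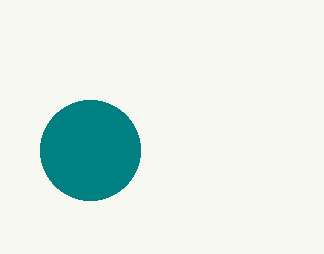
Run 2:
cx = 90; cy = 150; r = 50; fill = 'teal'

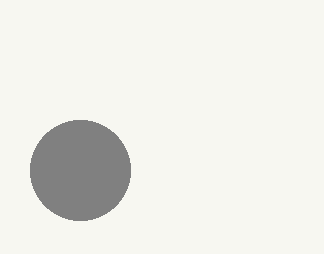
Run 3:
cx = 80; cy = 170; r = 50; fill = 'gray'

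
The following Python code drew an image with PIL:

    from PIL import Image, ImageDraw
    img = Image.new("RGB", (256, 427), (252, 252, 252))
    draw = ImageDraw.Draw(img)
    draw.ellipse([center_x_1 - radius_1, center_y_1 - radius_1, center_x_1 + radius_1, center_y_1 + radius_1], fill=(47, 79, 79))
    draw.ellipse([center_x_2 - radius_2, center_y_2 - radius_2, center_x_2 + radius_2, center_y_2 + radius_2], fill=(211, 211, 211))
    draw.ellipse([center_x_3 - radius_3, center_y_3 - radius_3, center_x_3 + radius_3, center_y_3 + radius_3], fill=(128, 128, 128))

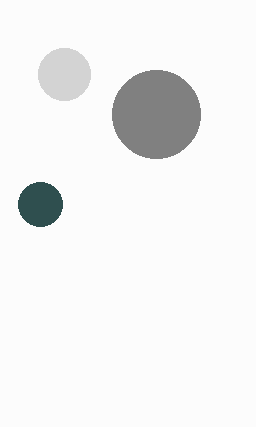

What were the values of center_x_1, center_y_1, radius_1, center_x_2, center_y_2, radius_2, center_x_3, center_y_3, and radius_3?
center_x_1 = 40; center_y_1 = 204; radius_1 = 22; center_x_2 = 64; center_y_2 = 74; radius_2 = 26; center_x_3 = 156; center_y_3 = 114; radius_3 = 44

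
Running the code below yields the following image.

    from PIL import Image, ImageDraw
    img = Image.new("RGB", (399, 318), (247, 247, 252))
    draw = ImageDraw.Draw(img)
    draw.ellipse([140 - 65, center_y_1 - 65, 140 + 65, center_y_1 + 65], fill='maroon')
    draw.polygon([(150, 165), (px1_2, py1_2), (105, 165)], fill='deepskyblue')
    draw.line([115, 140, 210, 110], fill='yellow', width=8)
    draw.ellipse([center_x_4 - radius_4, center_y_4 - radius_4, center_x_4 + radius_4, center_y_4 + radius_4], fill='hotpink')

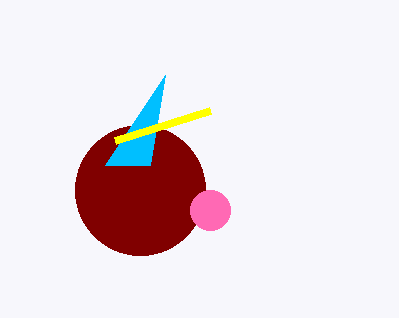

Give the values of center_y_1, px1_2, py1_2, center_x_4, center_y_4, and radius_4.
center_y_1 = 190; px1_2 = 165; py1_2 = 75; center_x_4 = 210; center_y_4 = 210; radius_4 = 20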